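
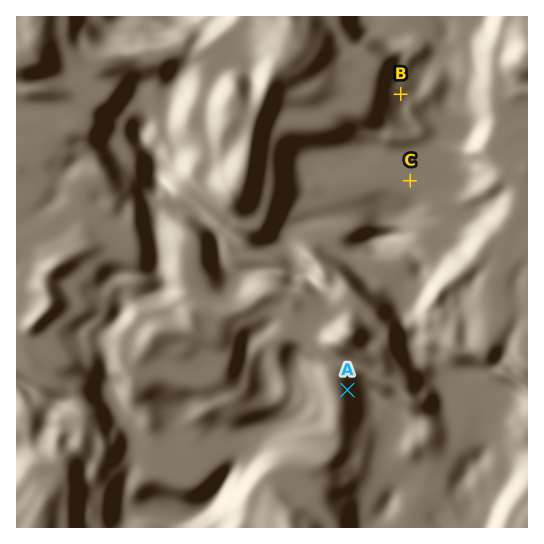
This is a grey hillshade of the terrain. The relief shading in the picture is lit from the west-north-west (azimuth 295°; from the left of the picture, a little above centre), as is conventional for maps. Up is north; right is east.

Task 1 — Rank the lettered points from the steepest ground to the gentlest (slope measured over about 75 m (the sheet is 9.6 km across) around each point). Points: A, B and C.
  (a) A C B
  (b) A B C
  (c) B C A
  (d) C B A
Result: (b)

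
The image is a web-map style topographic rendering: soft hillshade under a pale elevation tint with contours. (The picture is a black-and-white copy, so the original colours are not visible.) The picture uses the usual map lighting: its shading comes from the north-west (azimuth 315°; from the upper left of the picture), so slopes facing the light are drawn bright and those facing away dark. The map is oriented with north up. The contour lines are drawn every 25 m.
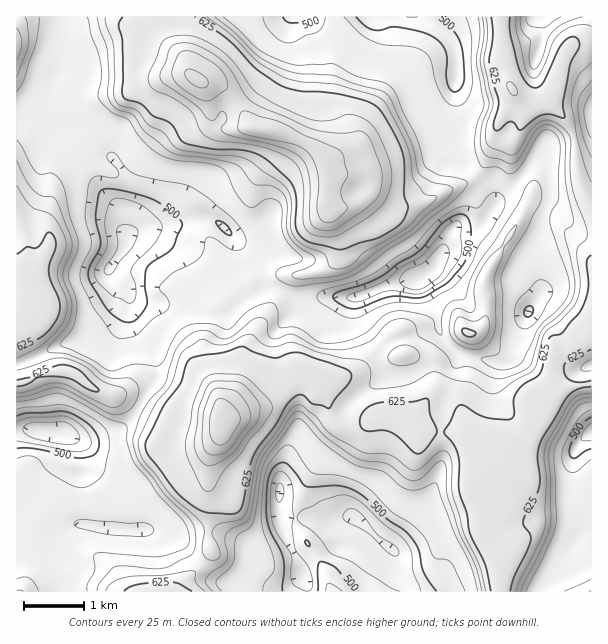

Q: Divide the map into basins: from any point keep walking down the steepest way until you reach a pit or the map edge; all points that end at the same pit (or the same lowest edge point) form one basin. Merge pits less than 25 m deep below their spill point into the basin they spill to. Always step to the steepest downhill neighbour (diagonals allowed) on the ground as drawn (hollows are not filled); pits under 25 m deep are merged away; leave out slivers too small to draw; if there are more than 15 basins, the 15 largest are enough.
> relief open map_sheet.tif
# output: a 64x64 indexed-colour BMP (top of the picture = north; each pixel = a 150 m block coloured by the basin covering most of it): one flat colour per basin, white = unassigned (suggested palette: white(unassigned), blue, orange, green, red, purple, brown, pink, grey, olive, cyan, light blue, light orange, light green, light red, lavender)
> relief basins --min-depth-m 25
<image width="64" height="64" href="data:image/bmp;base64,Qk12CAAAAAAAAHYAAAAoAAAAQAAAAEAAAAABAAQAAAAAAAAIAAATCwAAEwsAABAAAAAAAAAA////ALR3HwAOf/8ALKAsACgn1gC9Z5QAS1aMAMJ34wB/f38AIr28AM++FwDox64AeLv/AIrfmACWmP8A1bDFADMzMzMzMzMzM2ZmZmZmZmZmZVVVVVVVVVVVVYiIiIiIMzMzMzMzMzMzNmZmZmZmZmZlVVVVVVVVVVVViIiIiIgzMzMzMzMzMzMzZmZmZmZmZlVVVVVVVVVVVVWIiIiIiDMzMzMzMzMzMzM2ZmZmZmZmVVVVVVVVVVVVVYiIiIiIMzMzMzMzMzMzMzNmZmZmZmVVVVVVVVVVVVVYiIiIiIgzMzMzMzMzMzMzNmZmZmZmVVVVVVVVVVVVVYiIiIiIiDMzMzMzMzMzMzM2ZmZmZmZVVVVVVVVVVVVViIiIiIiIMzMzMzMzMzMzMzZmZmZmZVVVVVVVVVVVVVWIiIiIiIgzMzMzMzMzMzMzM2ZmZmZlVVVVVVVVVVVVVYiIiIiIiDMzMzMzMzMzMzMzZmZmZmVVVVVVVVVVVVVViIiIiIiIMzMzMzMzMzMzMzNmZmZmZlVVVVVVVVVVVVWIiIiIiIgzMzMzMzMzMzMzNmZmZmZmVVVVVVVVVVVVVYiIiIiIiDMzMzMzMzMzMzM2ZmZmZmZlVVVVVVVVVVVVWIiIiIiIMzMzMzMzMzMzMzZmZmZmZmVVVVVVVVVVVVVViIiIiIgzMzMzMzMzMzMzNmZmZmZmZlVVVVVVVVVVVVeIiIiIiDMzMzMzMzMzMzMzZmZmZmZmVVVVVVVVVVVVd3iIiIiIMzMzMzMzMzMzMzNmZmZmZmZlVVVVVVVVVVd3d4iIiIgzMzMzMzMzMzMzMzZmZmZmZmZVVVVVVVVVd3d3eIiIiDMzMzMzMzMzMzERFmZmZmZmZiJVVVIiIiJ3d3d3iIiIMzMzMzMzMzMRERESZmZmZmZiIiJSIiIiInd3d3eIiIgzMzMzMzMzERERERIiZmZmZmIiIiIiIiInd3d3d3iIiDMzMzMzMxERERERESIiZmZmIiIiIiIiIid3d3d3d4iIMzMzMzERERERERERIiImZmYiIiIiIiIiInd3d3d8yIgTMzMxERERERERERESIiJmYiIiIiIiIiIid3d3d3zMzBERERERERERERERERIiIiYiIiIiIiIiIiJ3d3d3d8zMEREREREREREREREREiIiIiIiIiIiIiIiInd3d3d3zMwRERERERERERERERESIiIiIiIiIiIiIiIid3d3d3fMzBEREREREREREREREREiIiIiIiIiIiIiIiJ3d3d3d3fMERERERERERERERERESIiIiIiIiIiIiIiIid3d3d3d3chEREREREREREREREREiIiIiIiIiIiIiIiInd3d3d3dyIRERERERERERERERERIiIiIiIiIiIiIiIid3d3d3d3IiEREREREREREREREREiIiIiIiIiIiIiIiJ3d3d3d3ciIRERERERERERERERERIiIiIiIiIiIiIiInd3d3d3dyIRERERERERERERERERESIiIiIiIiIiIiIid3d3d3d3IhERERERERERERERERERIiIiIiIiIiIiIiJ3d3d3d3chEREREREREREREREREREREiIiIiIiIiIiInd3d3d3dyEREREREREREREREREREREREiIiIiIiIiIiJ3d3d3d3IRERERERERERERERERERERERIiIiIiIiIiIid3d3d3chEREREREREREREREREREREREiIiIiIiIiIiJ3d3d3ciERERERERERERERERERERERESIiIiIiIiIiIid3d3ciIRERERERERERERERERERERESIiIiIiIiIiIiJ3d3ciIRERERERERERERERERERERERIiIiIiIiIiIiIid3dyIhEREREREREREREREREREREREiIiIiIiIiIiIiIndyIiERERERERERERERERERERERESIiIkREQiIiIiIiIiIiIRERERERERERERERERERERERIiIkREREQiIiIiIiIiKxEREREREREREREREREREREREiIkREREREQiIiIiIiIrEREREREREREREREREREREREUIiREREREREIiIiIiIrsREREREREREREREREREREREURERERERERERCIiIiIiuxERERERERERERERERERERERREREREREREREIiIiIiK7ERERERERERERERERERERERmURERERERERERCIiIiIrsREREREREREREREREREREZmZREREREREREREIiIiIiuxEREREREREREREREREZmZmZlEREREREREREQiIiIiK7EREREREREREREREiIpmZmZmUREREREREREREIiIiK7sRERERERERERERESIpmZmZmZREREREREREREQiIiK7uxERERERERERERESIpmZmZmZlEREREREREREREKqq7u7ERERERERERERERIimZmZmZmURERERERERERESqqqu7sREREREREREREREpmZmZmZmZRERERERERERERKqqq7uxERERERERERERmZmZmZmZmZlERERERERERERKqqqru7ERERERERERERGZmZmZmZmZmUREREREREREREqqqqq7sRERERERERERGZmZmZmZmZmZRERERERERERESqqqqruxERERERERERGZmZmZmZmZmZmURERERERERERKqqqqq7ERERERERERGZmZmZmZmZmZmZREREREREREREqqqqqqoREREREREREZmZmZmZmZmZmZlERERERERERESqqqqqqhERERERERERmZmZmZmZmZmZlERERERERERERKqqqqqq"/>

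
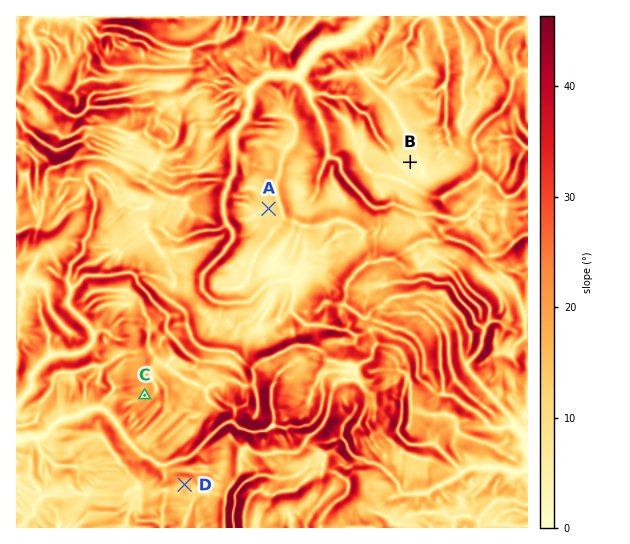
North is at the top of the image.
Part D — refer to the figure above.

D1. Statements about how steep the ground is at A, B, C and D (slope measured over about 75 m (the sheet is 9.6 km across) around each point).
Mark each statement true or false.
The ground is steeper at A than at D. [false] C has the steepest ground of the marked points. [true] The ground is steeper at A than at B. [true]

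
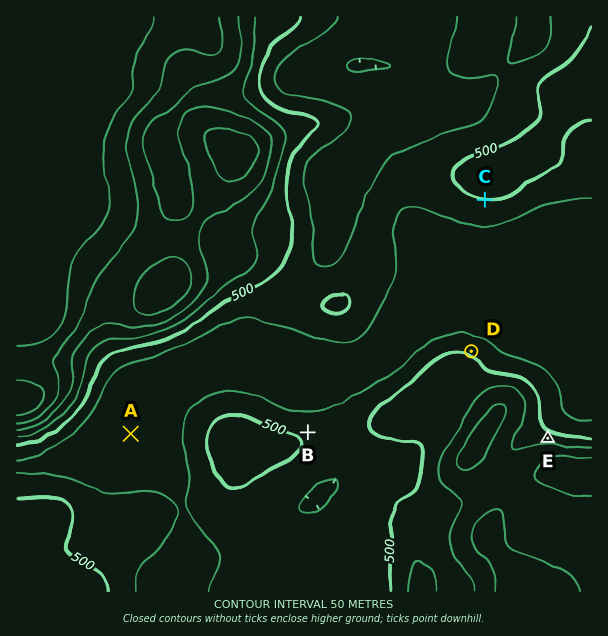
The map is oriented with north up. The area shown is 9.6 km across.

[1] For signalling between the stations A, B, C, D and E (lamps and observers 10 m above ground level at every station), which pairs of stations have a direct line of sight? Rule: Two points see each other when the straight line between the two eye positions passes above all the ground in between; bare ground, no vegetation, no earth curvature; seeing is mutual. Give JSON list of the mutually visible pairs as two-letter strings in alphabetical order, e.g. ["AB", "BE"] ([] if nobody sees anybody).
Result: ["BC", "CD", "CE"]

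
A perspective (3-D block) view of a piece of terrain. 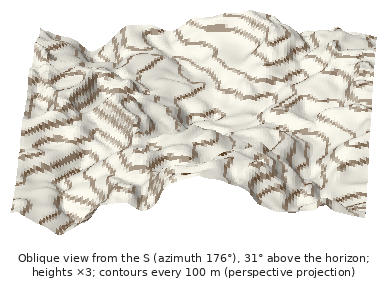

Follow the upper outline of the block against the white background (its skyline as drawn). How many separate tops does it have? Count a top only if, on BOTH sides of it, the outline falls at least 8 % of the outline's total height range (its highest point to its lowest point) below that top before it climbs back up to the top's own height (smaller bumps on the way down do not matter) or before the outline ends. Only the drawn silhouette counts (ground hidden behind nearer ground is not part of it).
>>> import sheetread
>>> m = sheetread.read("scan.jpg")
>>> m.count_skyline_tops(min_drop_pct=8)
2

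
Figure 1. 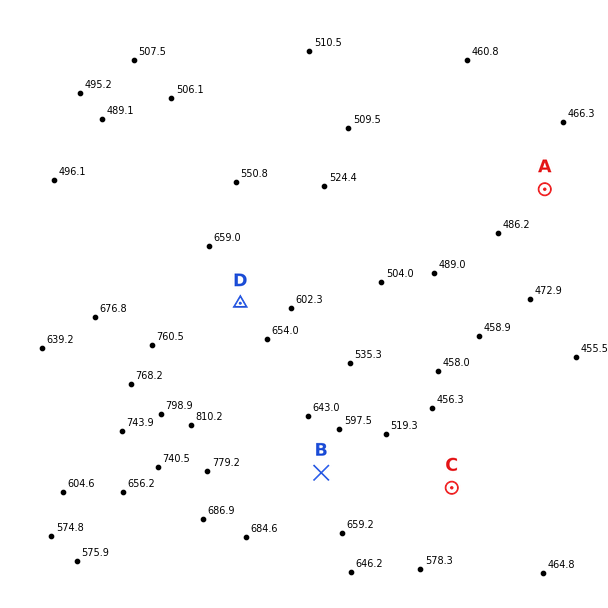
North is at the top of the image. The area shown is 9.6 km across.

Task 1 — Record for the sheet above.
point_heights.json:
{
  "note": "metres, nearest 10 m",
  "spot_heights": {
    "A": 480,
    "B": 680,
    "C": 470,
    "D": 690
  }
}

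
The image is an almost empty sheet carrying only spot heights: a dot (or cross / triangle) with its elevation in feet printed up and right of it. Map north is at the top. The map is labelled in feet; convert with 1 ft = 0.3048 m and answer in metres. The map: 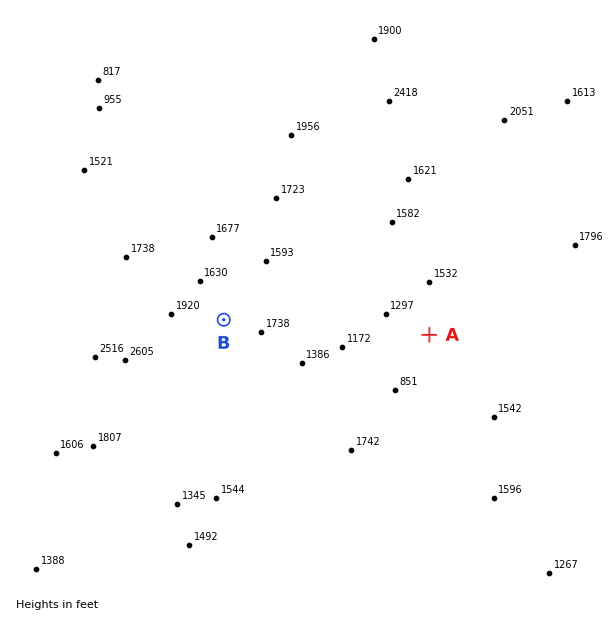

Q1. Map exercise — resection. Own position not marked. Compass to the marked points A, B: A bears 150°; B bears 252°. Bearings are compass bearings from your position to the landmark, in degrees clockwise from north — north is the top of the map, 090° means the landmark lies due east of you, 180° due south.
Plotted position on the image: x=389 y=266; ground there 460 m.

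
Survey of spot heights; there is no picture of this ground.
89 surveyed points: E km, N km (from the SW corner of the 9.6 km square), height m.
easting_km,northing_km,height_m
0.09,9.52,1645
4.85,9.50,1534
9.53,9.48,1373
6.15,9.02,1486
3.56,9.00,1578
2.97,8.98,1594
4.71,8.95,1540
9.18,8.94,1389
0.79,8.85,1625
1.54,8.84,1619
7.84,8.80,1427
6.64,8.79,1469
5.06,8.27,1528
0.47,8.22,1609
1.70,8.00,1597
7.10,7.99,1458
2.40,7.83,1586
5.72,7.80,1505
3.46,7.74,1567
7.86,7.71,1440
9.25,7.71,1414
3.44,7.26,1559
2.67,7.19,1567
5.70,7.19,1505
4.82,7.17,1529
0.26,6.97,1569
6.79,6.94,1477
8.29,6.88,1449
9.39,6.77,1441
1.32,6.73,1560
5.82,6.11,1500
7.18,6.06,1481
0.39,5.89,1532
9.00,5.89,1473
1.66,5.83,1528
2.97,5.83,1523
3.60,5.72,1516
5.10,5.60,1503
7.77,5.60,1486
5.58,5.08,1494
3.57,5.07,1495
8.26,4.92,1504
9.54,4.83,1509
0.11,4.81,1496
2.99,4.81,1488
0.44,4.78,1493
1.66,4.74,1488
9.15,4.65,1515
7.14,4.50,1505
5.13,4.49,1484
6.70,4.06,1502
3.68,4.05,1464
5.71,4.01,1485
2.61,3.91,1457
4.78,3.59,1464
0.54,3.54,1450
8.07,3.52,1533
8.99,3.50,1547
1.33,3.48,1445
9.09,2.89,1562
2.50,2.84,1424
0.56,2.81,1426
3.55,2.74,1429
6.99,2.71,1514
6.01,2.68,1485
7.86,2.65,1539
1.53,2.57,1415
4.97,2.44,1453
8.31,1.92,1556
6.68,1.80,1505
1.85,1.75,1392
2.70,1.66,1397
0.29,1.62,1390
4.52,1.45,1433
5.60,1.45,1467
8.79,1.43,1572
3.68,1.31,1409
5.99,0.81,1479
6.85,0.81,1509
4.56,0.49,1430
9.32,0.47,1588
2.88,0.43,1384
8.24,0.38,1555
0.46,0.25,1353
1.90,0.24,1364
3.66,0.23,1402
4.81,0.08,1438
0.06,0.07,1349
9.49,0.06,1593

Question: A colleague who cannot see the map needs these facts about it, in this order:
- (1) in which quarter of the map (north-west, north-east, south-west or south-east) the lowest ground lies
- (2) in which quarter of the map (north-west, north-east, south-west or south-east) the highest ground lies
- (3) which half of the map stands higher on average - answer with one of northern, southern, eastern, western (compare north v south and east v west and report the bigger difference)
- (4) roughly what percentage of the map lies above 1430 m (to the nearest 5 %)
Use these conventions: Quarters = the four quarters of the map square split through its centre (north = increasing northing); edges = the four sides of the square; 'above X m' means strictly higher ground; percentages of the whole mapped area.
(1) The lowest point lies in the south-west quarter of the map.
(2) The highest point lies in the north-west quarter of the map.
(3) The northern half stands higher on average than the southern half.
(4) About 80 % of the map lies above 1430 m.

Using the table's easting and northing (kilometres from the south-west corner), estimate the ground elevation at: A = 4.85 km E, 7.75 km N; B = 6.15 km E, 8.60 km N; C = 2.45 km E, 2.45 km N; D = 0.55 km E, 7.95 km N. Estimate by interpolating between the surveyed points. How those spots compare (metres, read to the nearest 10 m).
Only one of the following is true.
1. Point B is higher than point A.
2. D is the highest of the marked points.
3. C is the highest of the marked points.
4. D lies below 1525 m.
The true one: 2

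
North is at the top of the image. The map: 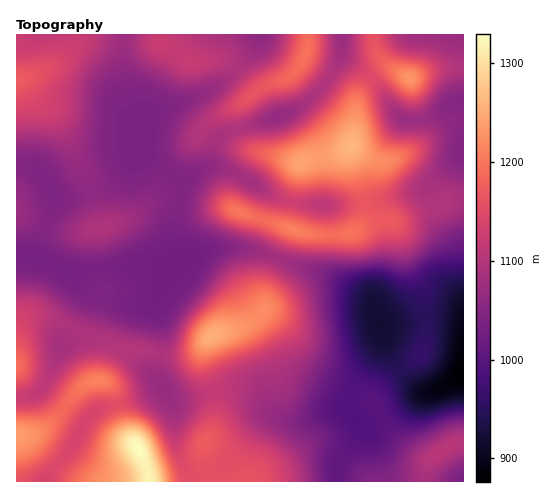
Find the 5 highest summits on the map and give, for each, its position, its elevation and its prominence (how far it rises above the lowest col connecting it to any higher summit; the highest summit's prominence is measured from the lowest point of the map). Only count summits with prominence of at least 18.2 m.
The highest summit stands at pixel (138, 448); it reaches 1330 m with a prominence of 454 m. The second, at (351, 145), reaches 1262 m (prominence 180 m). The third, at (211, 336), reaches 1255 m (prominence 137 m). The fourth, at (410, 78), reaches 1231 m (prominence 83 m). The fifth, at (98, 380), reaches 1212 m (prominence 25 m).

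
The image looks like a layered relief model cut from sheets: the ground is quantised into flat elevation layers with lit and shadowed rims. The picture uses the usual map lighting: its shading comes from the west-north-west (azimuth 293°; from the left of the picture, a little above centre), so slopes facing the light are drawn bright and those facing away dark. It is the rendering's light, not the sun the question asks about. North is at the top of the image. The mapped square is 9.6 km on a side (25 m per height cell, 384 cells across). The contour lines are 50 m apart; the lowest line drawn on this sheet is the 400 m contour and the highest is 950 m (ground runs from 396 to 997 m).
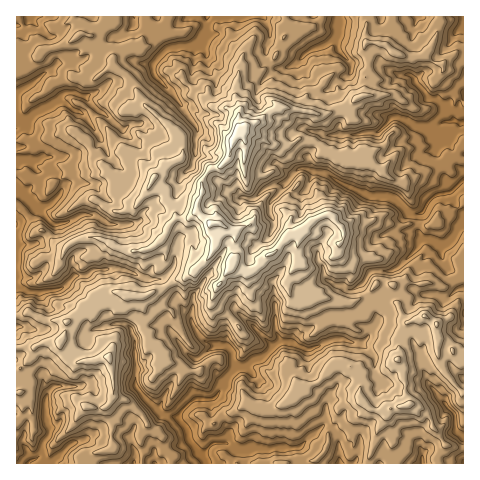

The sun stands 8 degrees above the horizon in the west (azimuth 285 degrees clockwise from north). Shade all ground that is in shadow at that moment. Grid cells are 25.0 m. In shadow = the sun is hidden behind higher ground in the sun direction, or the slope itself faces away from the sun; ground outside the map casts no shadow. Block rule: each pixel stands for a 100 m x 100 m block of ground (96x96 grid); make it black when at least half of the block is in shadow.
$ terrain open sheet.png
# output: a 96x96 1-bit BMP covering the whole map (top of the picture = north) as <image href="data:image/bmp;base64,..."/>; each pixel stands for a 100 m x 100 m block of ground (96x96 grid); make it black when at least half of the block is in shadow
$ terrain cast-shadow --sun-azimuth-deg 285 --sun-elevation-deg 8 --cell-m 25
<image width="96" height="96" href="data:image/bmp;base64,Qk2+BAAAAAAAAD4AAAAoAAAAYAAAAGAAAAABAAEAAAAAAIAEAAATCwAAEwsAAAIAAAAAAAAA////AAAAAADzgH/+P8AAAH6OHx/9wB/8P8IAADzODx/+4Af8P8YAABzODw/u+Afc/+AByBzGf4/ufgPc//jh3BxHfgfff4ec/vxxzxxHfh/vn8eZ/v5xB5hHfh/vj+fB/n5gB8BD/j9vz+XP/h4gB+AB/39vx+fv/hsAL+AB/f9vw8///MAAL+QA+/8/gR///0AAP/YAx/4/gA///+AAP/IAB/wfgAf///gAH/AYB/wfgAf///gAD/AcB/wfgAf///wwB/A8D/gfwAf/3/54AXg+D/EPxwf/3/5wAHw+D/MMB4f/7v9gABw8H+d+D4f/7f/gBhw8H+8eB8/9zP/gGgB4H88eAG/4H2/wHgA4H5weAA/4/w/8DgAIPxkMAA/4/85/DgAQHhsMPAfge/5//wAAHDsAPwfg8/x//+AAOD8APwfg5/x/+f8gOD8APwPP7/x/8P4wOD8AH8PH3zz/+Hg4GD8AH/+Tnzz/+DAYDT8AHn8Pnj33wQAMAT8AAm4Pvj/nw+AIAPcaACAPvj/Pg/gYEPMaAAAf/j/Ph/DwGHMcAACf/j/fwOD4HHEIAAAf/j//wAA4DyFAAAAH/h//gB8MP+8P4AAB7x//kD/mP98H+AAgL4//+f/2OB8B/gAAD+//9//4HDEI/4ADgfe//////3wOf/gJwfPf//n///wOf/wM4PPv7+v///wGPPgO4Hnn9+////wAPCB/4Dnj/8f///wAPwAP8Dzw/+f///wAHwAD8B38/+f///4YDgQB8B3/d+P///wcAAAA+B3/N+P///4BwAAA+AH/h/P//98DgGAAdAD/g/P//x8D4HGAZg8fkeP//x8GfgPwBA+fmGf//wccP8FwAJ+fDAf5/gc4DwA4Ad/eCAv894NwBgA8Af//CA/45/5jgAAcAf//iA3/5/6BwEAOYP///jf/z/8A4AAOYP///z//D/8A4AEH8P/////4H/8AQAEH8P9////wH/8AAAAD+P9///+wb/8QAAAB/m////8x//MAAAgA/g////wB/+cAAAAAPgf///gE/+QIABAADwP///gOf+EMADAADwP///wPv+EEAPAADwP///wD//AAAOAADwP///8B//gAAOAAD4H///+A//gAA8cAD4B////+/8wAA4YAHwB/////f+SAA42AHwB////////gDxngfgAP//5///9wHgAwfADn/3z///8+GMAj+AD5/AD///8/gYAD8AB4cAD/9/4P4wAP8AB4cAB/7/gH4AAf4ABwQAA//+kB/4AfwCGwAEAAP//h+fA/wGH4AHAAH3/wAPg/hCH8ADwP/j98ADh/DAD8AB8H/D8+ABB+DgD/gA+H/B8fAAB8DoD/8AeH/w8PwAP+BoD7/AMPP48HwAf/BoB8/gcMF+8H4APfhIB8/wQMGP8B4AAf+AB+f+wYOHwACAAH/wA+f/wY+H8ABHAB/8AeP/wA2D8ABHwAP8AOH/4QCD8AAD+AB8AOB/4YCD8AAAPAA8AOAP4cHB9gAAPAeYAMAH4cDB9gAAPAOAAAADwcNB8="/>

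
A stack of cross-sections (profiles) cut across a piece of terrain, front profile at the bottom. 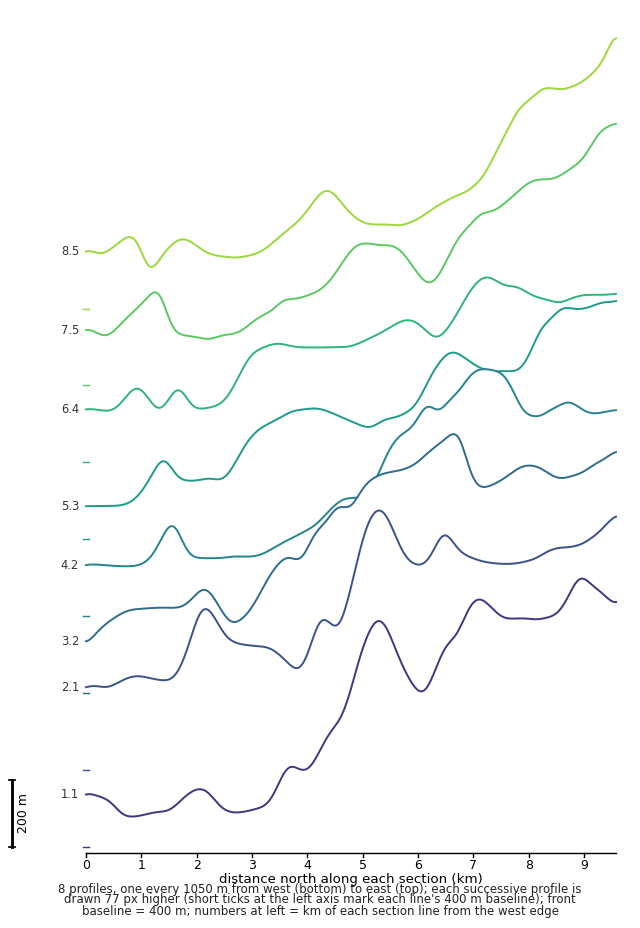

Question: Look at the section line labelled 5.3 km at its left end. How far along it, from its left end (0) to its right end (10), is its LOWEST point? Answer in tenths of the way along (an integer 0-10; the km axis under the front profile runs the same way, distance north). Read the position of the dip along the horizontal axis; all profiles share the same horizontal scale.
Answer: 0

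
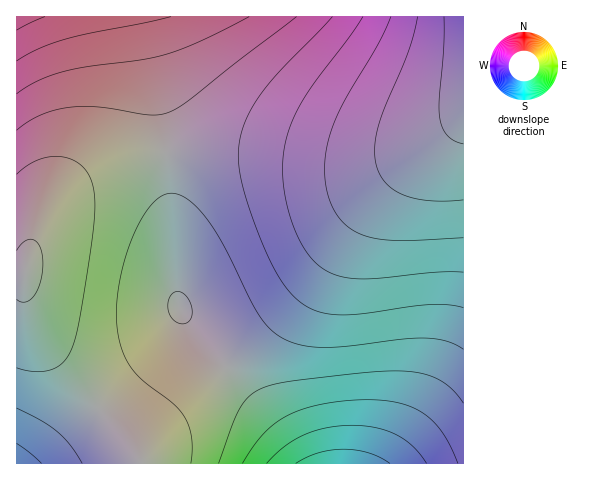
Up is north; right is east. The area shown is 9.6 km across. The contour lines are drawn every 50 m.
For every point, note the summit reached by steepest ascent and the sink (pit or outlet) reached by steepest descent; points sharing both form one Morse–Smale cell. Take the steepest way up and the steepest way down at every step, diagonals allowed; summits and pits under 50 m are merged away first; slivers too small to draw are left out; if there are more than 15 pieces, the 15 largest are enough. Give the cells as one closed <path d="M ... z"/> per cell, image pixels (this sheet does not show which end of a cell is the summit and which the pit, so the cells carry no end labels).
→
<path d="M463 118l-23 18-22 12-20 7-30 6-38 0-103-11-46 1-14 3 9 132 3 22 20 29 71 82 31 45 163-1z"/><path d="M166 154l-40 7-29 10-24 14-22 21-15 25-10 33-2 34 7 23 23 36 73 83 14 24 159 0-22-34-79-93-20-29-3-22-5-84z"/><path d="M463 16l-320 0 19 103 3 34 62-3 103 11 38 0 30-6 20-7 33-19 13-12z"/><path d="M141 16l-125 1 1 258 8-2 7-32 11-24 8-11 17-17 17-12 30-13 50-11-7-55z"/><path d="M25 274l-9 2 0 187 124 1-2-8-11-16-63-71-26-35-13-29z"/>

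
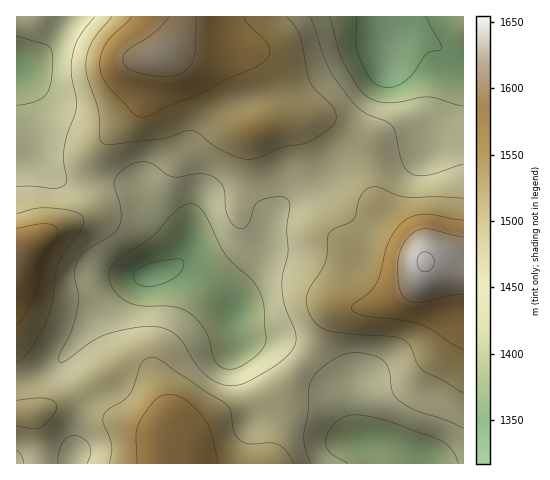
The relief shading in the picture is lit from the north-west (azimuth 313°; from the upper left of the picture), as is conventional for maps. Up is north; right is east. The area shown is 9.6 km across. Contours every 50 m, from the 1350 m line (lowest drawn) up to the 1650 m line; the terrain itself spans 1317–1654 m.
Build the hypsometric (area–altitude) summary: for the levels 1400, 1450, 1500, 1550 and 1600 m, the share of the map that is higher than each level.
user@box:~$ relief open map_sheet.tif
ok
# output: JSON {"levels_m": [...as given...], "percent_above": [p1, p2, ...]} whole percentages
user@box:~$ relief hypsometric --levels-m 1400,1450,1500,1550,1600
{"levels_m": [1400, 1450, 1500, 1550, 1600], "percent_above": [85, 64, 34, 14, 4]}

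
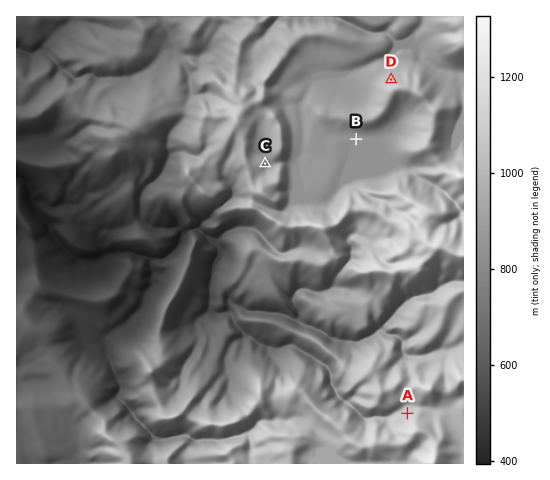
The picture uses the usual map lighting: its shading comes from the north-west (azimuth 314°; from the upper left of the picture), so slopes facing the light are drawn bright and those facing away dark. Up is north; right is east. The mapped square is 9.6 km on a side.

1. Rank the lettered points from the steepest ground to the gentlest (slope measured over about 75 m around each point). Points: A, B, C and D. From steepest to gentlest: D A C B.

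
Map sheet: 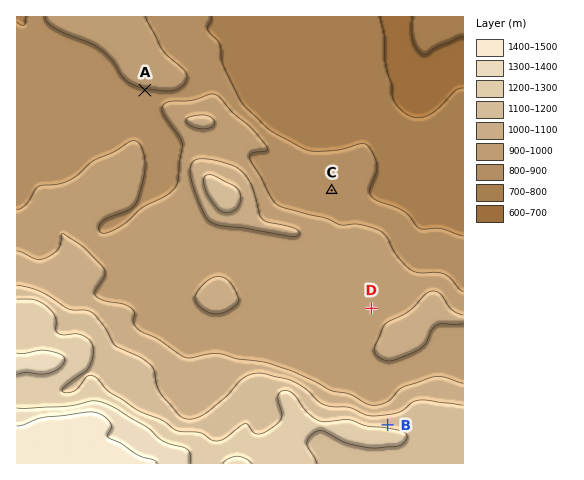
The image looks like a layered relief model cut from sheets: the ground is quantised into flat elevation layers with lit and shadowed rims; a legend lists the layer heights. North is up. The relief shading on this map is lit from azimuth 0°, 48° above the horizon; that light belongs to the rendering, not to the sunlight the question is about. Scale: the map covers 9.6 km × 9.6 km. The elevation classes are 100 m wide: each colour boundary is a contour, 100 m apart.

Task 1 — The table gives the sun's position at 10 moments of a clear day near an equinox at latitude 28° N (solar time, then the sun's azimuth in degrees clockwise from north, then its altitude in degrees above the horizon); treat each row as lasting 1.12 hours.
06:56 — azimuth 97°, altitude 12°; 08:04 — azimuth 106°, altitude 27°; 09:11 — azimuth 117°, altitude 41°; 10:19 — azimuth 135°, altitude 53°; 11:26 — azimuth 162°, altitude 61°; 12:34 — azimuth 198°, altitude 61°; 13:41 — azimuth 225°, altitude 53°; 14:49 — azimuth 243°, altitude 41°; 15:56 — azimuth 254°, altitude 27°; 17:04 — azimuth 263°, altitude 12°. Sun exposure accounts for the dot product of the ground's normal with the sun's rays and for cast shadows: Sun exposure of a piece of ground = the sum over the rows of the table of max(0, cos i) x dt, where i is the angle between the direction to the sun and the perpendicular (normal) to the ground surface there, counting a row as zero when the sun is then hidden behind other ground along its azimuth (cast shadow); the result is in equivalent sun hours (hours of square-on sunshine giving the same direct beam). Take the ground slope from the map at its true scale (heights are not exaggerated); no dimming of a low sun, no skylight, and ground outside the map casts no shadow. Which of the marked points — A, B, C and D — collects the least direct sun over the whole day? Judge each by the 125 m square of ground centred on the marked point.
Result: B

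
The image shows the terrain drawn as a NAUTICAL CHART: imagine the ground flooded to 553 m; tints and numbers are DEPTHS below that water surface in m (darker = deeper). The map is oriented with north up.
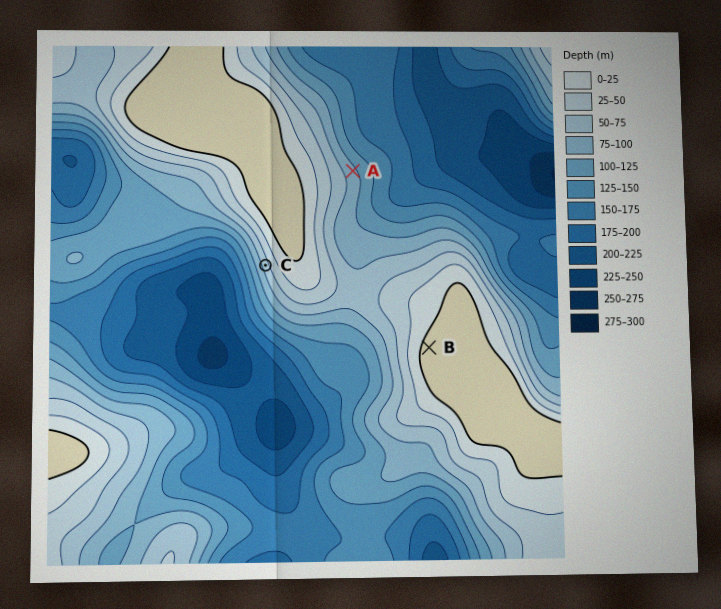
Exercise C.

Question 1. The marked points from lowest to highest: A C B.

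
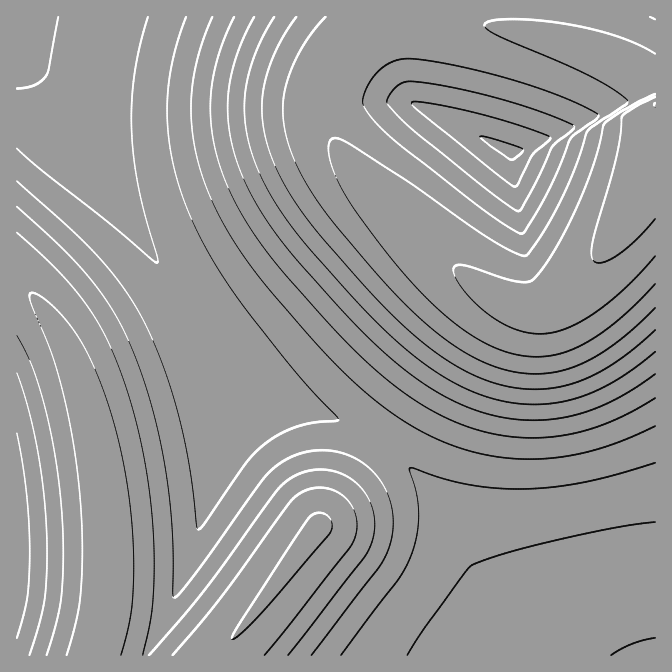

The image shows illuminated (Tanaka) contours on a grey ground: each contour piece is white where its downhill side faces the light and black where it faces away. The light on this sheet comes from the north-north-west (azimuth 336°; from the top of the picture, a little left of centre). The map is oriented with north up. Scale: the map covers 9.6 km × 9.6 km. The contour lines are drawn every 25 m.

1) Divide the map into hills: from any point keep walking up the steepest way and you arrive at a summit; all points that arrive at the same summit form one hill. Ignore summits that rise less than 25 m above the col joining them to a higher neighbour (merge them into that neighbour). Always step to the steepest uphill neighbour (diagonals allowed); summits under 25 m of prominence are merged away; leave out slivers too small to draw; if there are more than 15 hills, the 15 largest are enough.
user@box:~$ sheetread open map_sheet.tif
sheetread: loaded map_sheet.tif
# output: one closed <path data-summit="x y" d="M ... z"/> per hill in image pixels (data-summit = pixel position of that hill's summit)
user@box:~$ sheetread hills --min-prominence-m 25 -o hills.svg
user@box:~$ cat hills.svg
<path data-summit="655 105" d="M655 16l-639 1 0 40 30 28 12 17 21 40 97 150 25 45 30 63 3 3 50 1 31 7 39 15 38 25 21 19 25 30 21 35 19 39 16 24 26 28 37 30 99-1z"/><path data-summit="104 615" d="M17 58l-1 597 129 1 23-42 18-46 20-63 27-103-32-65-25-45-97-150-21-40-12-17z"/><path data-summit="318 527" d="M268 403l-35 0-27 102-20 63-18 46-22 40 1 2 409-1-36-29-26-28-16-24-19-39-21-35-25-30-21-19-27-18-30-15-33-10z"/>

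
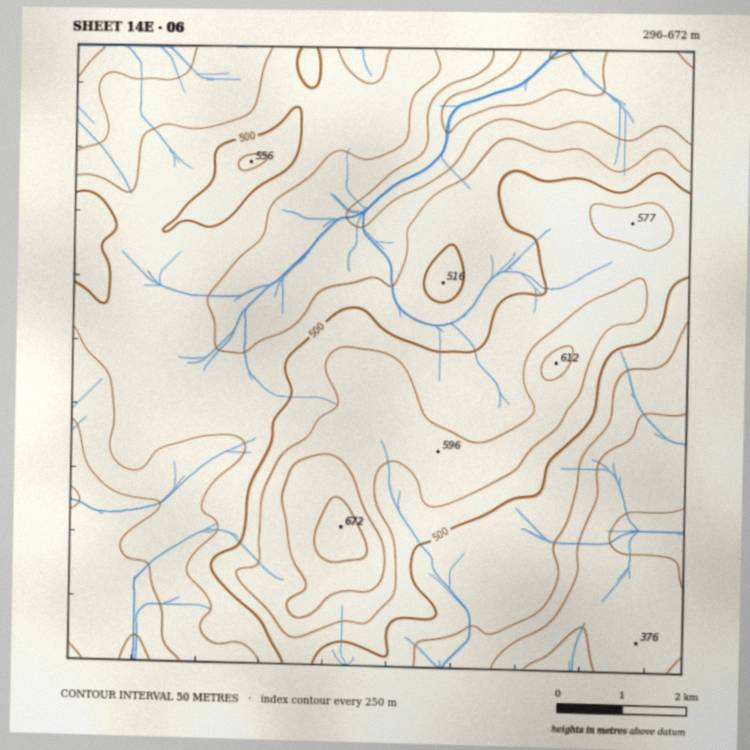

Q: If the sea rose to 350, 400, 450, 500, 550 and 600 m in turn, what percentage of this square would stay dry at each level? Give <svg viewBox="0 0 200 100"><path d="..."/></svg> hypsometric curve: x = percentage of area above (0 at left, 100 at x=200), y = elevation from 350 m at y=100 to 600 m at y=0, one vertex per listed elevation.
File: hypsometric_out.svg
<svg viewBox="0 0 200 100"><path d="M193 100l-30-20-41-20-61-20-35-20-20-20"/></svg>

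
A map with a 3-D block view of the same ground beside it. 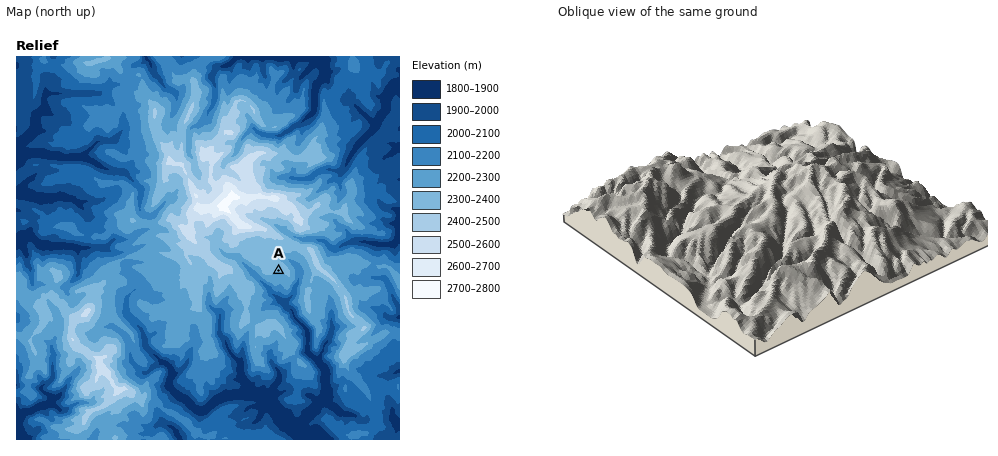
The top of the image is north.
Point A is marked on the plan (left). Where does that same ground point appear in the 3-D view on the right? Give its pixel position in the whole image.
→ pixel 801 223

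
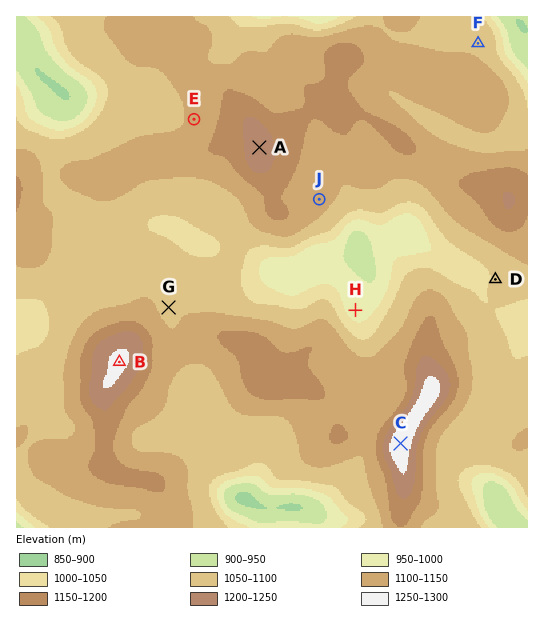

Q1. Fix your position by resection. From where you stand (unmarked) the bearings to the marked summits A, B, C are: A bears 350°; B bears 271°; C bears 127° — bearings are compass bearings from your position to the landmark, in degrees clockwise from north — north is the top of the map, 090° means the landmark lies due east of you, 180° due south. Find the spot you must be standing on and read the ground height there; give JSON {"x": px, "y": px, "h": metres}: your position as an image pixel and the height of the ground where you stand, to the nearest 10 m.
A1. {"x": 298, "y": 365, "h": 1160}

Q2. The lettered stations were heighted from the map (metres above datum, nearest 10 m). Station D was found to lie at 1060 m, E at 1110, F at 1090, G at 1100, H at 970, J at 1120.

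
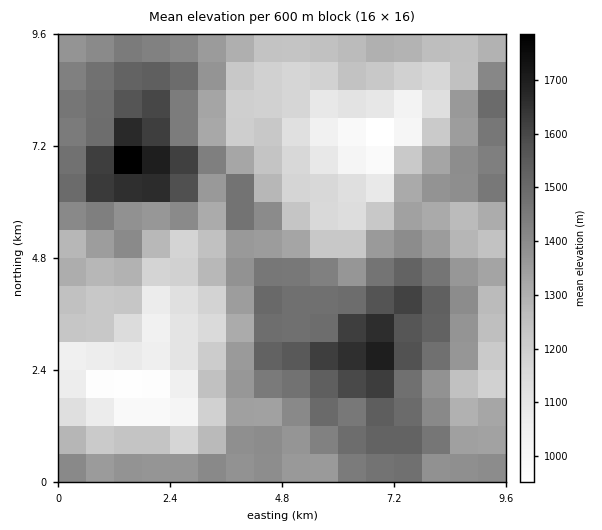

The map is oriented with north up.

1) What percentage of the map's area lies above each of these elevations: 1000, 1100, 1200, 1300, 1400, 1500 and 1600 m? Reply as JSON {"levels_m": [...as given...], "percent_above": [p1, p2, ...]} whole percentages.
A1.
{"levels_m": [1000, 1100, 1200, 1300, 1400, 1500, 1600], "percent_above": [97, 90, 77, 60, 36, 16, 6]}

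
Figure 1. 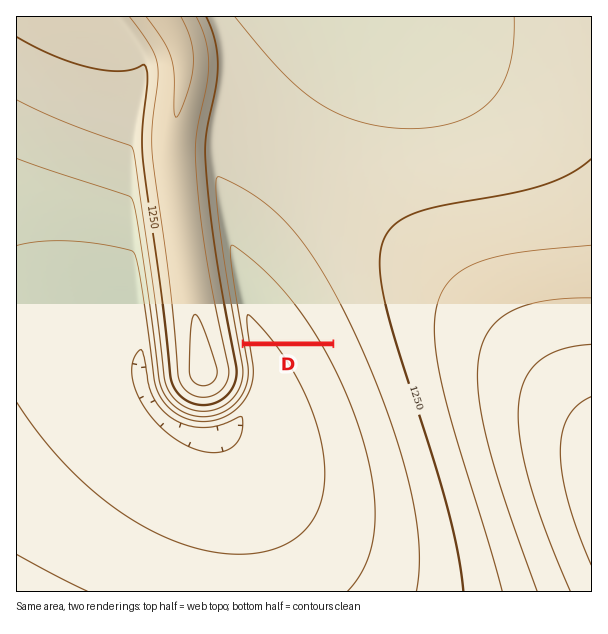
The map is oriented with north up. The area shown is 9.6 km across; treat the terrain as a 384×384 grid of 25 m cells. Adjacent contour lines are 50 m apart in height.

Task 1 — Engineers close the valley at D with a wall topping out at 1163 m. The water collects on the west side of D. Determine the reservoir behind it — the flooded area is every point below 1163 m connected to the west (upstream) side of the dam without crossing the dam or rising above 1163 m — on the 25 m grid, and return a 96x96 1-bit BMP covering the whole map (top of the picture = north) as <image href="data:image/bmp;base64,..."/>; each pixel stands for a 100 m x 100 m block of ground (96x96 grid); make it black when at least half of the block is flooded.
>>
<image width="96" height="96" href="data:image/bmp;base64,Qk2+BAAAAAAAAD4AAAAoAAAAYAAAAGAAAAABAAEAAAAAAIAEAAATCwAAEwsAAAIAAAAAAAAA////AAAAAAAAAAAAAAAAAAAAAAAAAAAAAAAAAAAAAAAAAAAAAAAAAAAAAAAAAAAAAAAAAAAAAAAAAAAAAAAAAAAAAAAAAAAAAAAAAAAAAAAAAAAAAAAAAAAAAAAAAAAAAAAAAAAAAAAAAAAAAAAAAAAAAAAAAAAAAAAAAAAAAAAAAAAAAAAAAAAAAAAAAAAAAAAAAAAAAAAAAAAAAAAAAAAAAAAAAAAAAAAAAAAAAAAAAAAAAAAAAAAAAAAAAAAAAAAAAAAAAAAAAAAAAAAAAAAAAAAAAAAAAAAAAAAAAAAAAAAAAAAAAAAAAAAAAAAAAAAAAAAAAAAAAAAAAAAAAAAAAAAAAAAAAAAAAAAAAAAAAAAAAAAAAAAAAAAAAAAAAAAAAAAAAAAAAAAAAAAAAAAAAAAAAAAAAAAAAAAAAAAAAAAAAAAAAAAAAAAAAAAAAAAAAAAAAAAAAAAAAAAAAAAAAAAAAAAAAAAAAAAAAAAAAAAAAAAAAAAAAAAAAAAAAAAAAAAAAAAAAAAAAAAAAAAAAAAAAAAAAAAAAAAAAAAAAAAAAAAAAAAAAAAAAAAAAAAAAAAAAAAAAAAAAAAAAAAAAAAAAAAAAAAAAAAAAAAAAAAAAAAAAAAAAAAAAAAAAAAAAAAAAAAAAAAAAAAAAAAAAAAAAAAAAAAAAAAAAAAAAAAAA//wAAAAAAAAAAAAB//gAAAAAAAAAAAAB//gAAAAAAAAAAAAB//AAAAAAAAAAAAAB//AAAAAAAAAAAAAB/+AAAAAAAAAAAAAD/8AAAAAAAAAAAAAD/4AAAAAAAAAAAAAD/4AAAAAAAAAAAAAD/wAAAAAAAAAAAAAD/gAAAAAAAAAAAAAD/AAAAAAAAAAAAAAD+AAAAAAAAAAAAAAH8AAAAAAAAAAAAAAH4AAAAAAAAAAAAAAHwAAAAAAAAAAAAAAHgAAAAAAAAAAAAAAGAAAAAAAAAAAAAAAEAAAAAAAAAAAAAAAAAAAAAAAAAAAAAAAAAAAAAAAAAAAAAAAAAAAAAAAAAAAAAAAAAAAAAAAAAAAAAAAAAAAAAAAAAAAAAAAAAAAAAAAAAAAAAAAAAAAAAAAAAAAAAAAAAAAAAAAAAAAAAAAAAAAAAAAAAAAAAAAAAAAAAAAAAAAAAAAAAAAAAAAAAAAAAAAAAAAAAAAAAAAAAAAAAAAAAAAAAAAAAAAAAAAAAAAAAAAAAAAAAAAAAAAAAAAAAAAAAAAAAAAAAAAAAAAAAAAAAAAAAAAAAAAAAAAAAAAAAAAAAAAAAAAAAAAAAAAAAAAAAAAAAAAAAAAAAAAAAAAAAAAAAAAAAAAAAAAAAAAAAAAAAAAAAAAAAAAAAAAAAAAAAAAAAAAAAAAAAAAAAAAAAAAAAAAAAAAAAAAAAAAAAAAAAAAAAAAAAAAAAAAAAAAAAAAAAAAAAAAAAAAAAAAAAAAAAAAAAAAAAAAAAAAAAAAAAAAAAAAAAAAAAAAAAAAAAAAAAAAAAAAAAAAAAAAAAAAAAAAAAAAAAAAAAAAAAAAAAAAAAAAAAAAAAA="/>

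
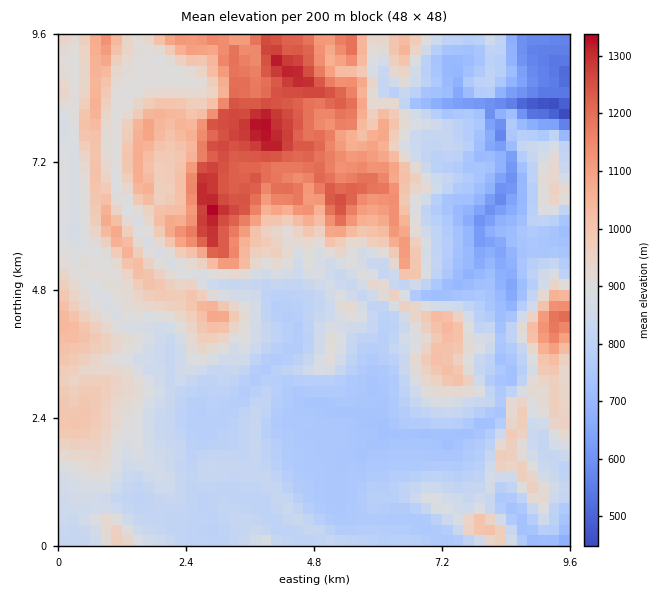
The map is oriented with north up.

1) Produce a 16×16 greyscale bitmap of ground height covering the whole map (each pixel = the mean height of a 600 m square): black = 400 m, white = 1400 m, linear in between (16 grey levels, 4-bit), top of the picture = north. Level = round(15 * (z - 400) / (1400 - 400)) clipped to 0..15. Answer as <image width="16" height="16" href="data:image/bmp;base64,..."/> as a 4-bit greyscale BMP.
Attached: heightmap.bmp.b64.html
<image width="16" height="16" href="data:image/bmp;base64,Qk32AAAAAAAAAHYAAAAoAAAAEAAAABAAAAABAAQAAAAAAIAAAAATCwAAEwsAABAAAAAAAAAAAAAAABEREQAiIiIAMzMzAERERABVVVUAZmZmAHd3dwCIiIgAmZmZAKqqqgC7u7sAzMzMAN3d3QDu7u4A////AGh2ZmZmZnhVd2ZmZlVndmeId2ZlVVZnhph2ZmVVVVaHmHZmZVVXdoiId3ZmdWiWaZh3iGZ2aJZ7l4iYZnd3dWqImIh3d3dUV3mJy5iYp1RVeYndqrumU1d4mdzMzKdkWIipvdy6lmRWiJmt3MqGVDKJiIvNyXZWMoqJq8y6l1Yy"/>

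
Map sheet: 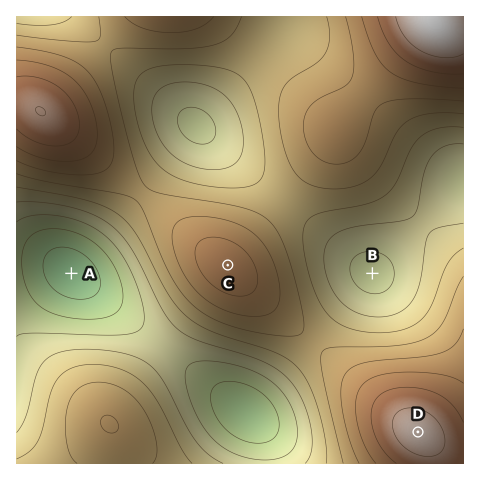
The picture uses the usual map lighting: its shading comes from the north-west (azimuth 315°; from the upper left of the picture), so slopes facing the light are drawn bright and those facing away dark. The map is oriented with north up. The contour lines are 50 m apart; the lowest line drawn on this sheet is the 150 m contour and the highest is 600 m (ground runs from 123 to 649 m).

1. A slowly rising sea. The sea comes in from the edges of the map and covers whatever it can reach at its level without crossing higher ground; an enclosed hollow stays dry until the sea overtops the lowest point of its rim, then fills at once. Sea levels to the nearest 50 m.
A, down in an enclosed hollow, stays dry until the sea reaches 200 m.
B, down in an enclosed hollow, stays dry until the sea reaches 300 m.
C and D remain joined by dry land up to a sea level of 400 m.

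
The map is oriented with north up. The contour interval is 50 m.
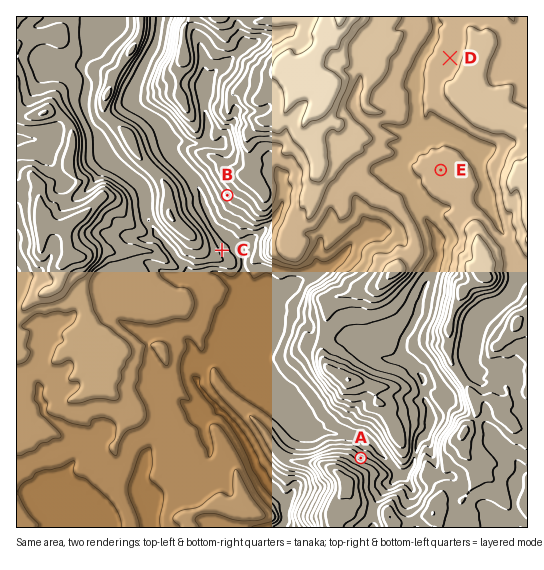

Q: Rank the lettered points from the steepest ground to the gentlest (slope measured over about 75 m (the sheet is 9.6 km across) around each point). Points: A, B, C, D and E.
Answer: A B C D E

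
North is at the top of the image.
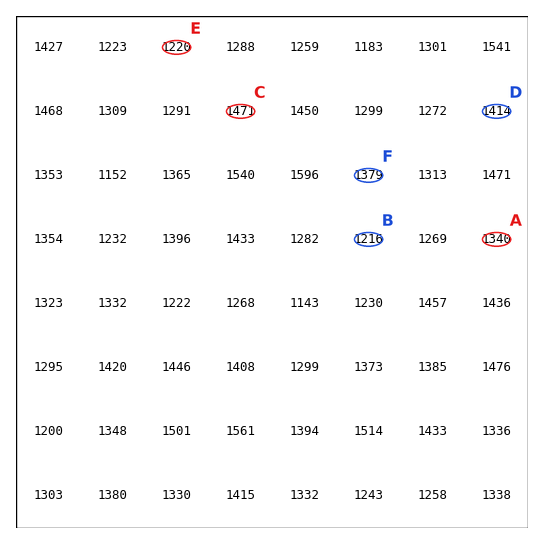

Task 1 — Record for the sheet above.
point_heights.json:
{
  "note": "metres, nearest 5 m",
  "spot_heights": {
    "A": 1340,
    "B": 1215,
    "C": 1470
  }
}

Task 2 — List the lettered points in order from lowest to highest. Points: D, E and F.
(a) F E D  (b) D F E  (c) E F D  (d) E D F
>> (c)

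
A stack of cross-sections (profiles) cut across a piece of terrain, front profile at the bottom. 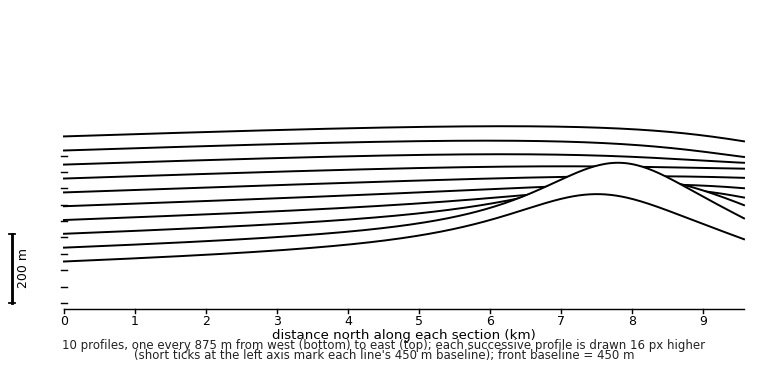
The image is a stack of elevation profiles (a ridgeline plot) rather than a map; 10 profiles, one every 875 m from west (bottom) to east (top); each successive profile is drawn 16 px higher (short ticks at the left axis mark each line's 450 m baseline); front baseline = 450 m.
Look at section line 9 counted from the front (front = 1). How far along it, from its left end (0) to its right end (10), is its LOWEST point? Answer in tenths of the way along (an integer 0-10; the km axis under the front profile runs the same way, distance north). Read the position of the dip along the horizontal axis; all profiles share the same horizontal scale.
10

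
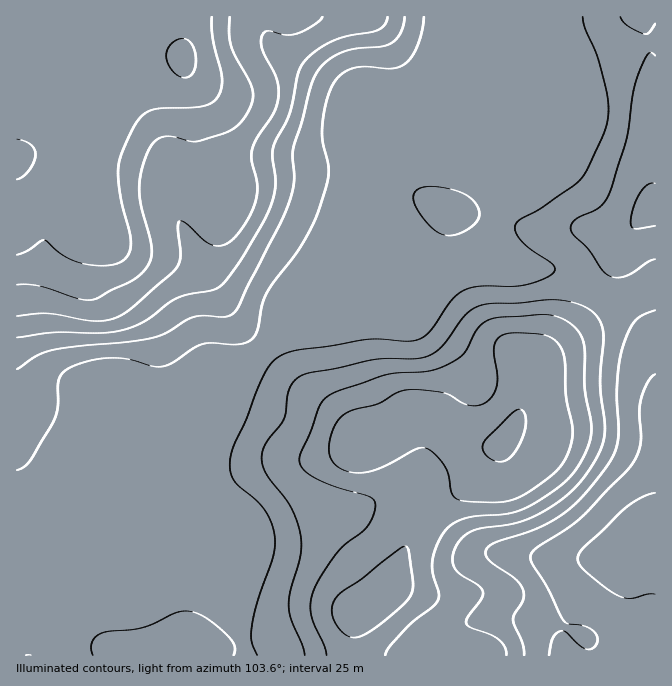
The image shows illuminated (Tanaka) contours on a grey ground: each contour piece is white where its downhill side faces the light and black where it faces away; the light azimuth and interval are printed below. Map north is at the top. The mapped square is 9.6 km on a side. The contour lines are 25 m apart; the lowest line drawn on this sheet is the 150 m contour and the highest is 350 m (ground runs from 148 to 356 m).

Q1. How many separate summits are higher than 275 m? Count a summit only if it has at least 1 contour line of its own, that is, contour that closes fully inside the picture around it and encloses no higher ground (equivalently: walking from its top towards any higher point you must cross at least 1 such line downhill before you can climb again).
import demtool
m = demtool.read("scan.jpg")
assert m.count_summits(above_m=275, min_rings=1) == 3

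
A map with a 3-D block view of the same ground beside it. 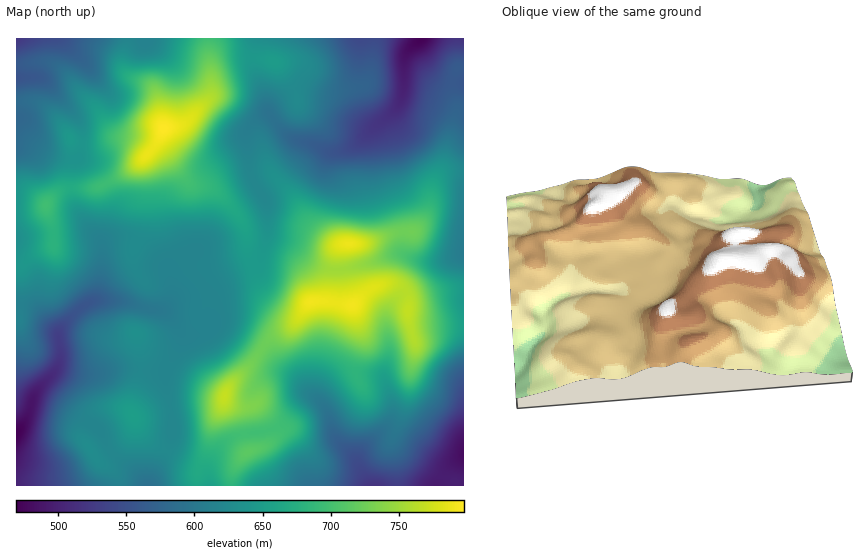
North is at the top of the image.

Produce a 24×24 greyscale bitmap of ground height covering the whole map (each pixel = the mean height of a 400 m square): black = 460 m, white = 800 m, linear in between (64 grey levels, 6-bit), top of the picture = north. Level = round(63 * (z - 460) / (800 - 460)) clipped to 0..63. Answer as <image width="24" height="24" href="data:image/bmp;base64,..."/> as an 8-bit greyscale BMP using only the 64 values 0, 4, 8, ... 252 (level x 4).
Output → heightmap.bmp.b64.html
<image width="24" height="24" href="data:image/bmp;base64,Qk12BgAAAAAAADYEAAAoAAAAGAAAABgAAAABAAgAAAAAAEACAAATCwAAEwsAAAABAAAAAAAAAAAAAAEBAQACAgIAAwMDAAQEBAAFBQUABgYGAAcHBwAICAgACQkJAAoKCgALCwsADAwMAA0NDQAODg4ADw8PABAQEAAREREAEhISABMTEwAUFBQAFRUVABYWFgAXFxcAGBgYABkZGQAaGhoAGxsbABwcHAAdHR0AHh4eAB8fHwAgICAAISEhACIiIgAjIyMAJCQkACUlJQAmJiYAJycnACgoKAApKSkAKioqACsrKwAsLCwALS0tAC4uLgAvLy8AMDAwADExMQAyMjIAMzMzADQ0NAA1NTUANjY2ADc3NwA4ODgAOTk5ADo6OgA7OzsAPDw8AD09PQA+Pj4APz8/AEBAQABBQUEAQkJCAENDQwBEREQARUVFAEZGRgBHR0cASEhIAElJSQBKSkoAS0tLAExMTABNTU0ATk5OAE9PTwBQUFAAUVFRAFJSUgBTU1MAVFRUAFVVVQBWVlYAV1dXAFhYWABZWVkAWlpaAFtbWwBcXFwAXV1dAF5eXgBfX18AYGBgAGFhYQBiYmIAY2NjAGRkZABlZWUAZmZmAGdnZwBoaGgAaWlpAGpqagBra2sAbGxsAG1tbQBubm4Ab29vAHBwcABxcXEAcnJyAHNzcwB0dHQAdXV1AHZ2dgB3d3cAeHh4AHl5eQB6enoAe3t7AHx8fAB9fX0Afn5+AH9/fwCAgIAAgYGBAIKCggCDg4MAhISEAIWFhQCGhoYAh4eHAIiIiACJiYkAioqKAIuLiwCMjIwAjY2NAI6OjgCPj48AkJCQAJGRkQCSkpIAk5OTAJSUlACVlZUAlpaWAJeXlwCYmJgAmZmZAJqamgCbm5sAnJycAJ2dnQCenp4An5+fAKCgoAChoaEAoqKiAKOjowCkpKQApaWlAKampgCnp6cAqKioAKmpqQCqqqoAq6urAKysrACtra0Arq6uAK+vrwCwsLAAsbGxALKysgCzs7MAtLS0ALW1tQC2trYAt7e3ALi4uAC5ubkAurq6ALu7uwC8vLwAvb29AL6+vgC/v78AwMDAAMHBwQDCwsIAw8PDAMTExADFxcUAxsbGAMfHxwDIyMgAycnJAMrKygDLy8sAzMzMAM3NzQDOzs4Az8/PANDQ0ADR0dEA0tLSANPT0wDU1NQA1dXVANbW1gDX19cA2NjYANnZ2QDa2toA29vbANzc3ADd3d0A3t7eAN/f3wDg4OAA4eHhAOLi4gDj4+MA5OTkAOXl5QDm5uYA5+fnAOjo6ADp6ekA6urqAOvr6wDs7OwA7e3tAO7u7gDv7+8A8PDwAPHx8QDy8vIA8/PzAPT09AD19fUA9vb2APf39wD4+PgA+fn5APr6+gD7+/sA/Pz8AP39/QD+/v4A////ACQ0RFxwdGhogJSYqJiEdGhgTDg4PCgcGBw0TGx8eHR0fJSgsLSkiHRoTERQUDwkFBQ8ZHh4fIR8eJSssLS0qIxkVFRcYEw0HBA4ZHR4hIyAeJjIyLy0rJRkaHRsbGBMLBwsVGx4hIh8eJzQ3MzAnHxsfJSIgHxgRDAkPFhkdHx4eJjA2Mi8mHx8lKCQnKBwTEw8MFRkcHh0dICUtMS4pJSYpKigsMCMYGBMOFhseHx4dHR4jLDEwLSwvMi4wNi0iGhMPFhodHx0cHR0eJzA2NjQ3ODI0Ni4mHBkVExUYGhobHR0eJCw1PDw8PDY3Ny0lHh0cFxUYHB0cHR0eIyYwOTs7Ozo4NSskISEhHBkcHh0dHR0fIiQsMjY3Nzc0LiQfIiYmHxwdHh0dHR4gIyMpLjY6OTMvLCMcIicmHx0eHx8eHh4iJCEmLDM4NjMxMCcdJComICEiIyMjIyMlIyAlKSkoJygrLSkeJConJignKCgpKigmIB4iIx8eHyAjJicfICEkJiktMTAuLCkkHh8fHBgZGhsdISQfGhwgISUuOjo0LSchHR4bFxQTExMVGR8eGBogIScuNj07NCceHBwXFRQRDQ0PEhgZFhofHyUqND09Oi8hHBkZGhcSDgsMDxQWFxkaHyEjLTc3ODYsHxodHRkVEg4JDhIUExQZHBwjKzAuMTUtIR4fHhoWFRIJDBETExUXFhojJCUnLTEqIiIhHxsWExEICQ0SDxESFBkeHR4jKi0oIiEfHRkTEA8HBAgNA=="/>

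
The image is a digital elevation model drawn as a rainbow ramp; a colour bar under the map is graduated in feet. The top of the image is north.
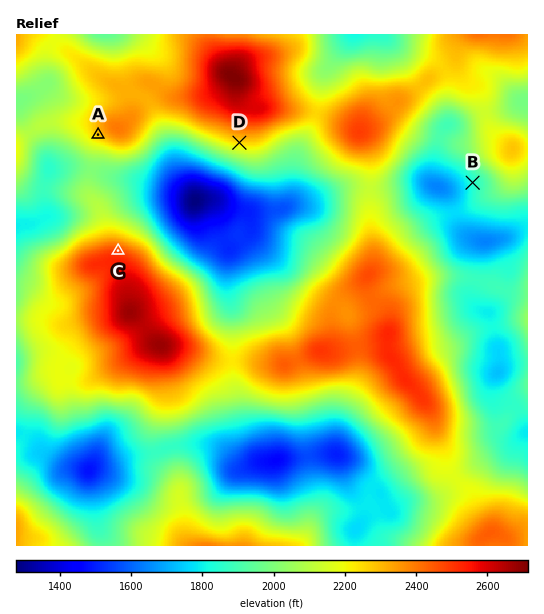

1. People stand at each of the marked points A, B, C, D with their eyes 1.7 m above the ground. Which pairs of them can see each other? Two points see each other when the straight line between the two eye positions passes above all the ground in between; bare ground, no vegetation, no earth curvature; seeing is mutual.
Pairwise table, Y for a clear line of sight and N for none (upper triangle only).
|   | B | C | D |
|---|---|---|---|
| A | N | Y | N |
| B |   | N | N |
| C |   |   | Y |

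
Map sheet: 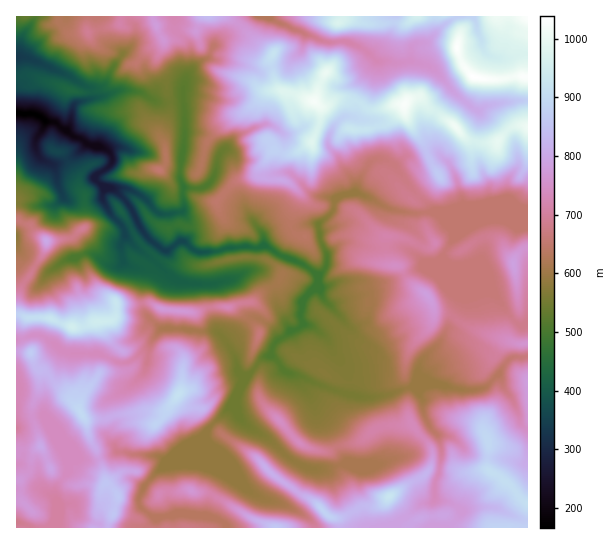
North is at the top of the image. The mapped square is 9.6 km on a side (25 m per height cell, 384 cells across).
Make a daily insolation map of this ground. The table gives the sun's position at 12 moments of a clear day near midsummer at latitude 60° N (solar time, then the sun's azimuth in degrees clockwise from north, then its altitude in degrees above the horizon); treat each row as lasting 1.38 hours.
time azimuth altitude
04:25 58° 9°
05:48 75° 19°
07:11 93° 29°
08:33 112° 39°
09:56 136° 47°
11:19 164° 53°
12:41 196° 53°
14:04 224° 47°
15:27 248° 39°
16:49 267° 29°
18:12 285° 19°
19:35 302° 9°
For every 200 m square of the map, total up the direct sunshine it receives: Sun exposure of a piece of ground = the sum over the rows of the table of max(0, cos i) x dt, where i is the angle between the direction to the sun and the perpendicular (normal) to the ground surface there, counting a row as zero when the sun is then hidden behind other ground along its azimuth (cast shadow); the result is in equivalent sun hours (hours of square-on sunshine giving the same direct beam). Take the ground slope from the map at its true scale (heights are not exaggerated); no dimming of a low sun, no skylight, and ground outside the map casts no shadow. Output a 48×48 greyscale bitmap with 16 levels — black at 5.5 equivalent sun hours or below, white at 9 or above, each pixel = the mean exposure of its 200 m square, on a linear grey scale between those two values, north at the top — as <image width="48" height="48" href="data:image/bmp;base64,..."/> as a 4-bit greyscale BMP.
<image width="48" height="48" href="data:image/bmp;base64,Qk32BAAAAAAAAHYAAAAoAAAAMAAAADAAAAABAAQAAAAAAIAEAAATCwAAEwsAABAAAAAAAAAAAAAAABEREQAiIiIAMzMzAERERABVVVUAZmZmAHd3dwCIiIgAmZmZAKqqqgC7u7sAzMzMAN3d3QDu7u4A////AM7t3Lzt3Lqru7zeyEMW3e7u7d3u7czMze3N3M3dyL7d3e7XABKMyJ3u7tus3cu83tzN3c3dx57u7utDir3cZpqs7t3c3u7u7d3e7uzsylvNy5V7zd2TOJl1ON7b7u7e293u3MvMvZR2Vnq87cQ3q7h1Mnzp3u7tu93d3cuqqcq6q7us2ySc3czduFWpvMzLvO7s3d2nZ53czMu9okvu7t7u3bmYqYrd3d3b3e2s7t7szMzIBK7rq+7u7u7HmM3t3Mys3eve7u7tzMx0et6Gmrve7u6Ire3cq9283u3u7t7t3IiKveqL3cu83ux97tzLvN3N7srN3c3u7ciazbi93duZq8mtzLu6rN3e7cupqrve27uJy3rN3dy6mam5h2V6rd3t3d7cqqmt7auouazd3N3e3JvbmHV4zd3ty83d3Lqbu7q6mszN3u7t3u3d7u663d7survN7by8q7m9rMze7d3d3d3e7u7ru97Ly6iLzLu7uHvNyb3t3d3d3d3O3e7tmLuazd3dzKvai5vc3a3d3d3d3d7c3u7e7qaM3e7turNEeJzM3anN3d3e3t7tzu7u2+3d3e7u26h5vM3dzOya3t3d7e3uzd3Mu+zLmbzNup3u7d7tzt697d7t7u7d3czMzlEjeZm8u8t2etze7N67y93dze7szN3c3XVXmZq2RDAAAAAmrO3Ijd3dzM3Zzd3N3cx4incAAiaZl4dFjO7sq83d3dyJ3d3N3b23dXEASKzO7u3Jit3Ire7e7smt3d3d3cvbZFKLvM3d3d7u3aM6yN7u7d3d3d3d3bvd23vcu8d6MhJGUyreqc3czL3u3u7dzc3d3e7LnFvErcuXl97tfd3d3e7dy97cqtxCfO3cpb7d3e7urO7cm93d3MzbzczLudtDdUdmtdqrze7bzu7cvN3cvN3M3d3M3XRXU0MdS3mozu3M7t7u6s7Kq8zN3d3d3c3MW8R1iJ7q3dzN7t3tq3d6ze3e3d3MzcyWzcZIq+3phVve7u3N7tvN3M3u3e7u7YNqzHLMve7I3XjN3du+7e3My83uut3ezmerzMoEm9zHvKmJ3dzu3c3Lu8zcjezu3Jm+2oYnMAmnrJmKvu7u7c3czavZ3d3u3MnMuDOLnN2pvLms3dvOud3e7czd7u7uvMtoJc3u7u2ru924nKu7yN7d3d3d7sq93pl0re7u7tyrze7ddb7b26zN3d3d6niJ3Ve92+7u3cu7y73u7u7e7szd7u3tlYu5mu7e6om8zMvM3KiL7u7u3e7bvd7aVb3Kh+7u7dy6mt7MzM3c3u7by7uYVqylW+7u7d3tuc7e7u7bq83uyqeazcmJhEMSnd7u7syore7c7u7cvNy7vKmpvbmsyVVZzdu7zKrN7u7ave7d2mi83duZiKvN3Mu8zbu8zN3u7u7svO7u3qvMut2YQkis3dzMzcve7e7e7u7e7N7d7czMyFZUWIvd3e26rMve7tzt3d3u7u3N3u3duEJ83Lze7u7riqvu7uys3c3N3tzd3u7ZR63d3N7d3M7utozu7g=="/>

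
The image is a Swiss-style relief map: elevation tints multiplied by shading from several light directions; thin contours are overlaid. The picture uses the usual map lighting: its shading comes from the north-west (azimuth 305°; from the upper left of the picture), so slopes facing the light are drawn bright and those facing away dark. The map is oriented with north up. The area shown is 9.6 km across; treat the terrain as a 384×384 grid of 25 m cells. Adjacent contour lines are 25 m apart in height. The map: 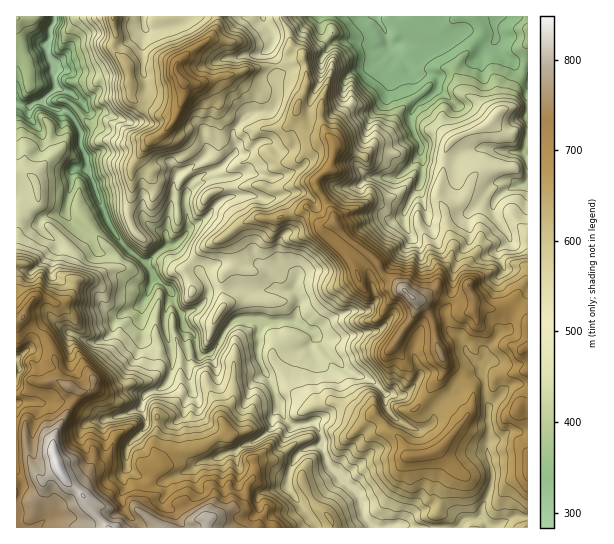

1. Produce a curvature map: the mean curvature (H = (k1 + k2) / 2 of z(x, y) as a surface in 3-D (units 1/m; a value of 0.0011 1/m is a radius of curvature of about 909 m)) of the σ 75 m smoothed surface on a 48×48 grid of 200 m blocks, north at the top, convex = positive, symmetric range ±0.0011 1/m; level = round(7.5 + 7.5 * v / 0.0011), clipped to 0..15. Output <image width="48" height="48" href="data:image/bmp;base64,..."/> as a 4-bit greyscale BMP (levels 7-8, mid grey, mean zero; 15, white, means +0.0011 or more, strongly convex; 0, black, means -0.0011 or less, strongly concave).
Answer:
<image width="48" height="48" href="data:image/bmp;base64,Qk32BAAAAAAAAHYAAAAoAAAAMAAAADAAAAABAAQAAAAAAIAEAAATCwAAEwsAABAAAAAAAAAAAAAAABEREQAiIiIAMzMzAERERABVVVUAZmZmAHd3dwCIiIgAmZmZAKqqqgC7u7sAzMzMAN3d3QDu7u4A////AGdnd2erZKynqpdnqsqFW6hVVDVmZFZEV1l2ZoqFTbU1jcqJWnZVvJY5mGadhXSZVWt2V8y0i3OKVra6PLc5mJc3h3aHd5VqeUaVm8dWV3dqhKZqVDCLZnNHeKh4iLgqeim26XdEZnVGariJ6VHadjV4m5hnissonCtrxnmWKZqWJndVxoK7Ykd4i4d3iqoni0luq2moHJmYZAJO+sYudHhmity5h2Y3e1afZWyKCLmavJUAb3xyCLakR6mcpmVIm3WvcXp/QLqImrz3BKTvONx5nKRXyXc1eIacwhRM+homdn2t83IDOXuXyBNUjJc6Volm+FMABW+kY85WozbGM2eugKx2edcsyiVEelWtoJ6VYqqEuBarupefHMyGZ7cmy7dke8zJgQNpJpbEqDmJm3evAAe3VZdjeW2624+2vaMqPHbFVWp3d1dQVpOrZaeXRQx5dM+HaZs5X1bXUph3ZmMCubU4ppWJnBx7dvdWRWpJZkroN6d3d0Z5+LV892ZUWDOOa7WHZXo6Ugn5KZd3hnir/WSPs2ZXreS+RQA4dXpaPJD5KKmXZlaIr4N/ZGZoire4BMlXhZiUCvCaV4l1VlUwC/NsJHyESupTf6ZUhZjBrPgCNDNIdXz/YahpSqtXW5ooylNWVIpiMr+YmqlYZlAC4F2kSbqZeF/MzXOXhU4K81yYmZlWiZfEac/IZrtop3rFW3a3aCgH92hWZmZmvZryrvqeV/dFqWKyv/2GezO7lYp4mIhVZX2yu8dvRftiaqhmlkab6QncdWiYd3ZUMW1q1oYsdHbFjLpkV1JaIDSXmGV3Z1Q0R8mfsyaIhYYkmWZkiWbUDvQCn/p2WViFjazpeiGDqkuVFoZJpVtw37RjKb/GSYSK6blmRjWUqUuVS5VrVasF+CVrE1fMvNU53chUNB1npVt0mZlkKccM85lJaRiJ/O26XspzVh05plhXtonISsAq1qo1f0NVQDa4a2r7iTdcmIdXuHi4WLBn5o1GLPp2aXQW5BFPm7Fud5d1ZnmoaZB395tKQ1ZpuFav0mYjEbUtd4h2Q5qoQQWZ+JpFhkaFVnU13/Y3ZidMh4mr6HeLmQaou2Ipd6V4iZmTTWHceZIrlomZpIlr9ghGbMiXhok2elZoTemMedMaxmUxMJpY1S+pvf6qdYlYhGlojugbuWFYy5eL8rRtokhoY0n2Y3hZzLmHq8lJqlTZibypxYL5MqVxA2nbBopzVVulpYYzekWadGfLYCAxbCdJ3IavZYplZjnU6FzFKKRbkUev9nonoVaL+FR+lmdniFXVyg+WRYpUW7hnom/Qerk66ER+3omGZ3WcbwtFZma0i5VndXyQhnc29UbcaK7+hnV/DzMleHZleXWYaIxwR2ZM9lj8UwNMupedD8Y3iHd5qVWHWZs1dmfOpWq/6FMxEWrvCchndoh2aaVmeqUE1GrrZVVWz9z/hS65VDRodnd3Zohme4hg+DJ/VVVDOPiJVU5oL7eJWYiIdml3e87gjarvVomGQYcUVcpTKFVmeYh3iIl2aQ=="/>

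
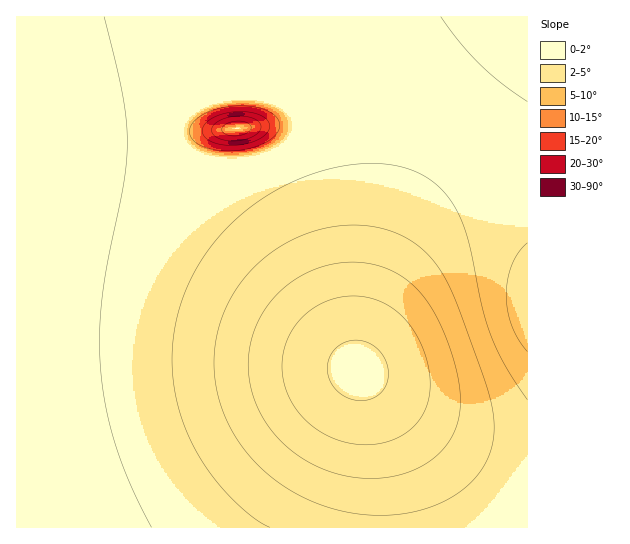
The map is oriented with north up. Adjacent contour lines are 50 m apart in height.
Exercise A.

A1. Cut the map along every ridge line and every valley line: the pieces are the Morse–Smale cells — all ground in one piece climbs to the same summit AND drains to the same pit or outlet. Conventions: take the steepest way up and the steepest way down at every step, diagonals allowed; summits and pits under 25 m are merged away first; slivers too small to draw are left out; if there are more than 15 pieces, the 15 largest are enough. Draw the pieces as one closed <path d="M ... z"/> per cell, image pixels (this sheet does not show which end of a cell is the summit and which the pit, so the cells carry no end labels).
<path d="M527 16l-511 1 1 511 368-1-1-41-7-51-10-45-10-20 3-23 9-41 24-73 38-82 42-64 36-38 19-16z"/><path d="M527 33l-32 30-22 24-42 64-20 40-22 52-20 63-10 49 0 15 14 13 42 30 27 16 31 15 18 7 26 5 11-1z"/><path d="M265 96l-35 0-20 5-13 7-13 11-3 6 0 14 10 13 28 19 28 28 30 44 58 95 22 30-8-45-10-128-6-29-6-21-10-18-11-12-16-11z"/><path d="M361 372l8 27 10 44 5 43 2 42 142-1-1-71-10 0-26-5-49-22-39-24z"/>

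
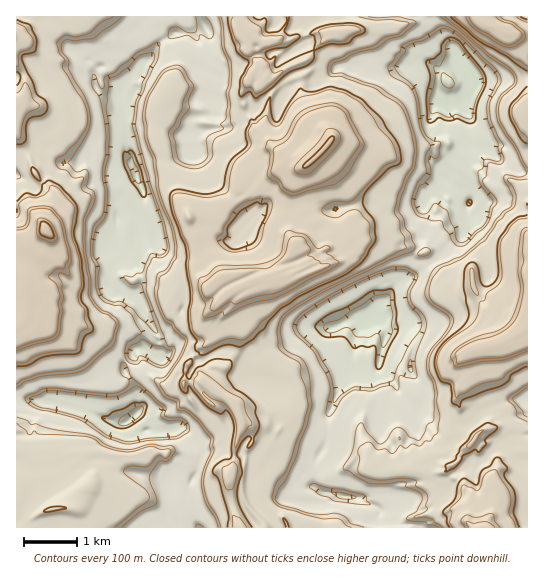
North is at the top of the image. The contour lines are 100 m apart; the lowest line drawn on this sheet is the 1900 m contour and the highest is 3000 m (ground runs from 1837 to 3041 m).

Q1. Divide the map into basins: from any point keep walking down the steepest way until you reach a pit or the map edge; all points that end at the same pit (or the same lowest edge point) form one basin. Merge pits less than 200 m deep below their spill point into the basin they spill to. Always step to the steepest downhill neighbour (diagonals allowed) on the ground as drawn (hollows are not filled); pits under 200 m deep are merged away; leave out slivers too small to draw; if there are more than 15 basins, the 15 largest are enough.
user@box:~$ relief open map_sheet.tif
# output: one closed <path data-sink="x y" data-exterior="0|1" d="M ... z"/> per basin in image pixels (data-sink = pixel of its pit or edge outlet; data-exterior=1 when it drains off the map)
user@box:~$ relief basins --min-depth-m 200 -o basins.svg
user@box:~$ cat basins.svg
<path data-sink="469 99" data-exterior="0" d="M483 16l-244 1 1 6 9 11-1 16 11 15-3 5 8 8-1 4 9 11-9 36 1 5 10 14 12 9 9 3 8 7-21 0-7 4-17-2-8 4-9 9-12 22-18 11-22 3 12 36 15 17 4 7-1 3 9 12-17 18 2 26-5 6 0 6 5 9 2 8-11 13 0 3 7 5-3 6-4 1 3 6 7-9 11 5 8 7 9 20 13 1 8-3 7-6 15-2 6-8 4-22-8-11-10-3-14-8-8-19-12-13-10-19 0-7 8-7 28-11 9-6 16 0 32-14 12-2 7-4 9-12 15-8 14 0 19 8 11 1 8 5 4-1 3 13 22 19 9 3 14-2 10 20 6 6 22 8 14 12 3-2 0-292-23-4-16-8-5-4z"/><path data-sink="135 414" data-exterior="0" d="M57 313l-30 0-3 8-8 6 0 200 221 1-8-39 0-12 6-16 0-14 6-17 0-8-8-19-4-4-14-8-8 9-3-5 7-8-7-5 0-3 11-13-7-21-7 2-14 19-4 18-10-1-3 2-5 0-19-12-11-2-14-14-6-1-10-13-8-4-14-14-16-9z"/><path data-sink="373 315" data-exterior="0" d="M383 239l-18 1-11 7-9 12-7 4-12 2-32 14-16 0-9 6-28 11-8 7 0 7 10 19 12 13 8 19 14 8 10 3 8 11-4 22-6 8-15 2-7 6-8 3-14-1 10 4 1 15-5 8-3 11-12 8-3 8 2 9 10 4 4 13 20 25 18-5 4 0 0 5 122 0 4-11 17-4 13 0 10-4 4 0 10 14 2-2 4-11-1-15-8-6-5-9-8-5-4-6-4 3-9 0-8-3-2-7 6-2 16 7 7-2 4-3 4-9 12-11 0-3-4-3-17-5 0-10 8-12-4-10 1-6 11-20-3-18 10-6 30-6 19-13-13-11-22-8-6-6-10-20-14 2-9-3-22-19-3-13-4 1-8-5-11-1z"/><path data-sink="135 173" data-exterior="0" d="M147 16l-59 1 1 8 16 16 7 18-1 8-6 5-6 0-8-7-37 4-3-2-2-5 0 8 11 25 0 8-6 4-14 0 17 6 6 5 1 11-7 20 7 6 3 10-2 6-10 19 4 9-8 10-7 13 1 8 4 4-1 7-21 32 0 14 2 6-2 20 4 2 26-2 16 6 14 9 10 11 8 4 10 13 6 1 14 14 11 2 19 12 5 0 3-2 11 0 3-17 12-16 14-13-2-26-12 9-18 1-8-7-4-8 4-12 9-13 15-2 13 8 10-9-13-16-10-16-8-29-12-19-2-13-11-19-1-13-6-8-1-19 19-55-7-25z"/><path data-sink="527 398" data-exterior="1" d="M527 329l-22 14-30 6-10 6 3 18-11 20-1 6 4 10-8 12 1 11 16 4 13 15 14 10 1 8-4 5 0 8 5 17 30-5z"/><path data-sink="527 17" data-exterior="1" d="M527 16l-42 0-1 5 5 4 16 8 22 3z"/>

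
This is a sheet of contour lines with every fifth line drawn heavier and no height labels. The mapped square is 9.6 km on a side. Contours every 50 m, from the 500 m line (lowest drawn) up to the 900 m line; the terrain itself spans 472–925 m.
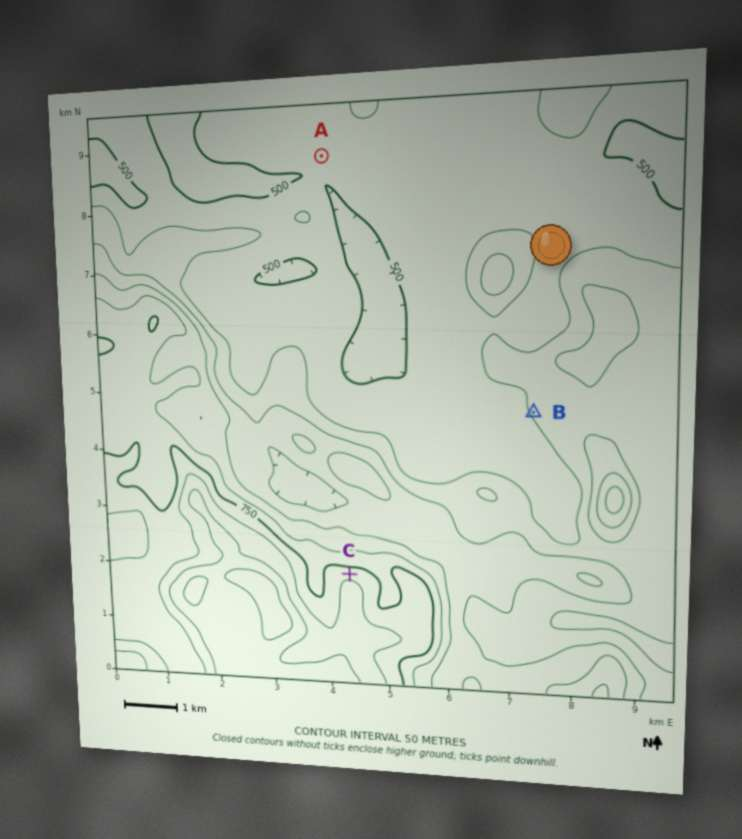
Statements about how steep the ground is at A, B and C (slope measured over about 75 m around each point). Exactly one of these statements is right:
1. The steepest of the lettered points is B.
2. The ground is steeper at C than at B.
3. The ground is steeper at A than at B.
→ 2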